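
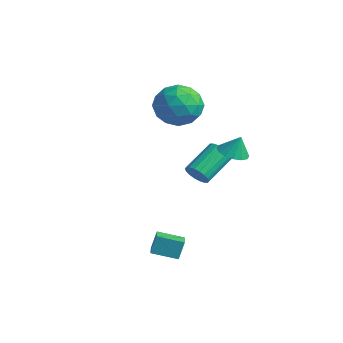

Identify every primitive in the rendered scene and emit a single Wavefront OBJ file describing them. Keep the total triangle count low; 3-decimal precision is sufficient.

v 2.736 -2.066 -3.174
v 2.695 -1.712 -2.293
v 2.026 -1.521 -3.426
v 1.985 -1.167 -2.545
v 3.535 -1.173 -3.495
v 3.494 -0.819 -2.614
v 2.825 -0.628 -3.747
v 2.784 -0.274 -2.866
v 2.249 2.761 1.189
v 2.977 2.644 1.052
v 2.471 3.019 2.151
v 2.917 3.018 0.966
v 2.678 3.323 0.939
v 2.324 3.477 0.98
v 1.95 3.44 1.076
v 1.656 3.22 1.203
v 1.521 2.878 1.326
v 1.581 2.504 1.413
v 1.819 2.199 1.439
v 2.173 2.045 1.399
v 2.547 2.083 1.302
v 2.842 2.302 1.175
v 0.152 2.405 -1.088
v 0.582 2.223 -0.622
v 0.298 3.792 0.255
v -0.132 3.975 -0.212
v 0.752 2.362 -0.816
v 0.468 3.932 0.06
v 0.803 2.51 -1.065
v 0.519 4.08 -0.188
v 0.726 2.637 -1.318
v 0.441 4.207 -0.441
v 0.535 2.719 -1.525
v 0.25 4.288 -0.649
v 0.268 2.738 -1.646
v -0.017 4.307 -0.77
v -0.022 2.691 -1.657
v -0.307 4.261 -0.78
v -0.278 2.588 -1.555
v -0.562 4.157 -0.678
v -0.448 2.448 -1.36
v -0.732 4.018 -0.484
v -0.499 2.3 -1.112
v -0.783 3.87 -0.235
v -0.421 2.173 -0.859
v -0.706 3.743 0.018
v -0.23 2.092 -0.651
v -0.515 3.661 0.225
v 0.037 2.073 -0.53
v -0.248 3.642 0.346
v 0.327 2.119 -0.52
v 0.042 3.689 0.357
v -2.907 2.955 2.526
v -2.11 3.905 2.57
v -1.37 1.675 2.35
v -0.573 2.625 2.394
v -1.221 2.31 3.405
v -2.17 3.101 3.514
v -1.31 2.479 1.406
v -2.259 3.27 1.515
v -1.123 3.611 1.879
v -1.068 3.507 3.114
v -2.412 2.073 1.806
v -2.357 1.969 3.041
v -2.643 3.542 2.564
v -0.837 2.038 2.356
v -1.217 1.853 2.95
v -0.749 2.411 2.977
v -2.679 3.07 3.118
v -2.21 3.628 3.144
v -1.688 2.691 3.635
v -1.27 1.952 1.776
v -0.801 2.51 1.802
v -2.731 3.169 1.943
v -2.263 3.727 1.97
v -1.792 2.889 1.285
v -1.595 3.928 2.183
v -0.692 3.175 2.08
v -1.124 3.089 1.499
v -1.683 3.554 1.563
v -1.562 3.867 2.909
v -0.659 3.114 2.806
v -1.04 2.929 3.4
v -1.598 3.394 3.464
v -0.982 3.694 2.502
v -2.821 2.466 2.114
v -1.918 1.713 2.011
v -1.882 2.186 1.456
v -2.44 2.651 1.52
v -2.788 2.405 2.84
v -1.885 1.652 2.737
v -1.797 2.026 3.357
v -2.356 2.491 3.421
v -2.498 1.886 2.418
f 2 4 1
f 5 2 1
f 1 4 3
f 3 5 1
f 2 8 4
f 6 2 5
f 6 8 2
f 4 8 3
f 7 5 3
f 3 8 7
f 7 6 5
f 8 6 7
f 10 9 12
f 10 12 11
f 12 9 13
f 12 13 11
f 13 9 14
f 13 14 11
f 14 9 15
f 14 15 11
f 15 9 16
f 15 16 11
f 16 9 17
f 16 17 11
f 17 9 18
f 17 18 11
f 18 9 19
f 18 19 11
f 19 9 20
f 19 20 11
f 20 9 21
f 20 21 11
f 21 9 22
f 21 22 11
f 22 9 10
f 22 10 11
f 24 23 27
f 24 27 25
f 25 27 28
f 25 28 26
f 27 23 29
f 27 29 28
f 28 29 30
f 28 30 26
f 29 23 31
f 29 31 30
f 30 31 32
f 30 32 26
f 31 23 33
f 31 33 32
f 32 33 34
f 32 34 26
f 33 23 35
f 33 35 34
f 34 35 36
f 34 36 26
f 35 23 37
f 35 37 36
f 36 37 38
f 36 38 26
f 37 23 39
f 37 39 38
f 38 39 40
f 38 40 26
f 39 23 41
f 39 41 40
f 40 41 42
f 40 42 26
f 41 23 43
f 41 43 42
f 42 43 44
f 42 44 26
f 43 23 45
f 43 45 44
f 44 45 46
f 44 46 26
f 45 23 47
f 45 47 46
f 46 47 48
f 46 48 26
f 47 23 49
f 47 49 48
f 48 49 50
f 48 50 26
f 49 23 51
f 49 51 50
f 50 51 52
f 50 52 26
f 51 23 24
f 51 24 52
f 52 24 25
f 52 25 26
f 53 90 69
f 90 64 93
f 69 93 58
f 90 93 69
f 53 69 65
f 69 58 70
f 65 70 54
f 69 70 65
f 53 65 74
f 65 54 75
f 74 75 60
f 65 75 74
f 53 74 86
f 74 60 89
f 86 89 63
f 74 89 86
f 53 86 90
f 86 63 94
f 90 94 64
f 86 94 90
f 54 70 81
f 70 58 84
f 81 84 62
f 70 84 81
f 58 93 71
f 93 64 92
f 71 92 57
f 93 92 71
f 64 94 91
f 94 63 87
f 91 87 55
f 94 87 91
f 63 89 88
f 89 60 76
f 88 76 59
f 89 76 88
f 60 75 80
f 75 54 77
f 80 77 61
f 75 77 80
f 56 82 68
f 82 62 83
f 68 83 57
f 82 83 68
f 56 68 66
f 68 57 67
f 66 67 55
f 68 67 66
f 56 66 73
f 66 55 72
f 73 72 59
f 66 72 73
f 56 73 78
f 73 59 79
f 78 79 61
f 73 79 78
f 56 78 82
f 78 61 85
f 82 85 62
f 78 85 82
f 57 83 71
f 83 62 84
f 71 84 58
f 83 84 71
f 55 67 91
f 67 57 92
f 91 92 64
f 67 92 91
f 59 72 88
f 72 55 87
f 88 87 63
f 72 87 88
f 61 79 80
f 79 59 76
f 80 76 60
f 79 76 80
f 62 85 81
f 85 61 77
f 81 77 54
f 85 77 81



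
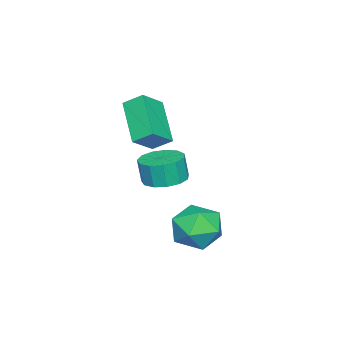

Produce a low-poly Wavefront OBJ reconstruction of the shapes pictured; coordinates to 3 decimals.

v 0.922 1.44 0.391
v -0.363 0.419 1.584
v 0.798 2.202 0.909
v -0.487 1.181 2.103
v 1.867 1.099 1.117
v 0.582 0.078 2.311
v 1.743 1.861 1.636
v 0.458 0.84 2.829
v 3.054 4.415 -3.002
v 3.548 4.102 -2.09
v 1.532 3.798 -2.39
v 2.026 3.485 -1.478
v 1.899 4.539 -1.69
v 2.839 4.92 -2.068
v 2.241 2.98 -2.412
v 3.181 3.361 -2.79
v 3.045 3.214 -1.726
v 2.834 4.178 -1.28
v 2.246 3.722 -3.2
v 2.035 4.686 -2.754
v -0.328 1.358 -1.818
v 0.571 1.319 -1.821
v 0.568 1.143 -0.746
v -0.332 1.182 -0.742
v 0.449 1.805 -1.742
v 0.446 1.629 -0.667
v 0.08 2.149 -1.687
v 0.077 1.973 -0.612
v -0.418 2.242 -1.674
v -0.421 2.066 -0.598
v -0.888 2.054 -1.706
v -0.891 1.878 -0.63
v -1.18 1.645 -1.774
v -1.183 1.469 -0.698
v -1.202 1.145 -1.855
v -1.205 0.969 -0.78
v -0.946 0.713 -1.925
v -0.95 0.537 -0.849
v -0.495 0.485 -1.961
v -0.498 0.309 -0.885
v 0.01 0.535 -1.951
v 0.007 0.359 -0.876
v 0.407 0.846 -1.899
v 0.404 0.67 -0.824
f 2 4 1
f 5 2 1
f 1 4 3
f 3 5 1
f 2 8 4
f 6 2 5
f 6 8 2
f 4 8 3
f 7 5 3
f 3 8 7
f 7 6 5
f 8 6 7
f 9 20 14
f 9 14 10
f 9 10 16
f 9 16 19
f 9 19 20
f 10 14 18
f 14 20 13
f 20 19 11
f 19 16 15
f 16 10 17
f 12 18 13
f 12 13 11
f 12 11 15
f 12 15 17
f 12 17 18
f 13 18 14
f 11 13 20
f 15 11 19
f 17 15 16
f 18 17 10
f 22 21 25
f 22 25 23
f 23 25 26
f 23 26 24
f 25 21 27
f 25 27 26
f 26 27 28
f 26 28 24
f 27 21 29
f 27 29 28
f 28 29 30
f 28 30 24
f 29 21 31
f 29 31 30
f 30 31 32
f 30 32 24
f 31 21 33
f 31 33 32
f 32 33 34
f 32 34 24
f 33 21 35
f 33 35 34
f 34 35 36
f 34 36 24
f 35 21 37
f 35 37 36
f 36 37 38
f 36 38 24
f 37 21 39
f 37 39 38
f 38 39 40
f 38 40 24
f 39 21 41
f 39 41 40
f 40 41 42
f 40 42 24
f 41 21 43
f 41 43 42
f 42 43 44
f 42 44 24
f 43 21 22
f 43 22 44
f 44 22 23
f 44 23 24



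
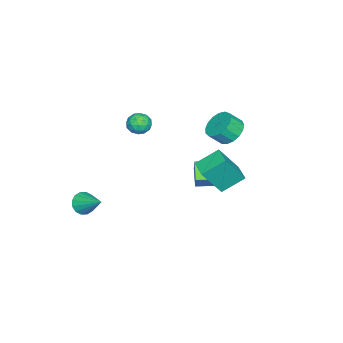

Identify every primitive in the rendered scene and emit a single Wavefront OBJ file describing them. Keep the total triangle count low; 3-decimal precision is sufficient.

v -4.142 1.94 2.6
v -3.409 1.679 1.956
v -2.944 1.059 2.737
v -3.678 1.32 3.38
v -3.238 2.077 2.171
v -2.774 1.457 2.951
v -3.275 2.444 2.483
v -2.81 1.824 3.264
v -3.51 2.695 2.823
v -3.045 2.075 3.604
v -3.89 2.773 3.111
v -3.425 2.153 3.892
v -4.328 2.661 3.282
v -3.863 2.041 4.063
v -4.723 2.383 3.297
v -4.258 1.763 4.078
v -4.985 2.004 3.152
v -4.521 1.384 3.933
v -5.055 1.61 2.88
v -4.59 0.99 3.661
v -4.915 1.292 2.544
v -4.45 0.672 3.325
v -4.598 1.122 2.221
v -4.133 0.502 3.002
v -4.177 1.14 1.985
v -3.712 0.52 2.765
v -3.748 1.341 1.889
v -3.283 0.721 2.67
v 3.624 -3.688 -0.012
v 3.885 -3.348 -0.664
v 4.236 -2.272 0.972
v 3.506 -3.214 -0.62
v 3.159 -3.207 -0.414
v 2.937 -3.329 -0.1
v 2.898 -3.547 0.237
v 3.054 -3.803 0.508
v 3.363 -4.028 0.64
v 3.741 -4.162 0.596
v 4.088 -4.169 0.39
v 4.311 -4.047 0.076
v 4.349 -3.829 -0.262
v 4.193 -3.573 -0.532
v -3.581 -3.361 2.414
v -3.12 -3.672 1.811
v -4.66 -3.908 1.869
v -4.199 -4.219 1.266
v -4.125 -4.509 2.03
v -3.458 -4.171 2.366
v -4.322 -3.409 1.314
v -3.655 -3.071 1.65
v -3.577 -3.701 1.131
v -3.456 -4.381 1.573
v -4.324 -3.199 2.107
v -4.203 -3.879 2.549
v -3.255 -3.468 2.16
v -4.525 -4.112 1.52
v -4.481 -4.282 1.969
v -4.21 -4.465 1.614
v -3.455 -3.762 2.487
v -3.183 -3.944 2.132
v -3.775 -4.436 2.261
v -4.597 -3.636 1.548
v -4.325 -3.818 1.193
v -3.57 -3.115 2.066
v -3.299 -3.298 1.711
v -4.005 -3.144 1.419
v -3.253 -3.668 1.406
v -3.888 -3.99 1.086
v -3.96 -3.514 1.114
v -3.568 -3.315 1.312
v -3.182 -4.068 1.666
v -3.817 -4.389 1.346
v -3.773 -4.56 1.795
v -3.381 -4.361 1.993
v -3.451 -4.085 1.267
v -3.963 -3.191 2.334
v -4.598 -3.512 2.014
v -4.399 -3.219 1.687
v -4.007 -3.02 1.885
v -3.892 -3.59 2.594
v -4.527 -3.912 2.274
v -4.212 -4.265 2.368
v -3.82 -4.066 2.566
v -4.329 -3.495 2.413
v 0.901 3.059 2.101
v 0.062 4.105 2.993
v 1.816 3.849 2.037
v 0.977 4.894 2.929
v 1.743 2.226 3.871
v 0.904 3.271 4.763
v 2.658 3.015 3.807
v 1.819 4.061 4.699
v -2.656 0.355 -1.677
v -3.708 -0.188 -0.929
v -3.222 1.469 -1.665
v -4.274 0.927 -0.917
v -2.046 0.653 -0.603
v -3.098 0.111 0.145
v -2.612 1.768 -0.591
v -3.664 1.225 0.157
f 2 1 5
f 2 5 3
f 3 5 6
f 3 6 4
f 5 1 7
f 5 7 6
f 6 7 8
f 6 8 4
f 7 1 9
f 7 9 8
f 8 9 10
f 8 10 4
f 9 1 11
f 9 11 10
f 10 11 12
f 10 12 4
f 11 1 13
f 11 13 12
f 12 13 14
f 12 14 4
f 13 1 15
f 13 15 14
f 14 15 16
f 14 16 4
f 15 1 17
f 15 17 16
f 16 17 18
f 16 18 4
f 17 1 19
f 17 19 18
f 18 19 20
f 18 20 4
f 19 1 21
f 19 21 20
f 20 21 22
f 20 22 4
f 21 1 23
f 21 23 22
f 22 23 24
f 22 24 4
f 23 1 25
f 23 25 24
f 24 25 26
f 24 26 4
f 25 1 27
f 25 27 26
f 26 27 28
f 26 28 4
f 27 1 2
f 27 2 28
f 28 2 3
f 28 3 4
f 30 29 32
f 30 32 31
f 32 29 33
f 32 33 31
f 33 29 34
f 33 34 31
f 34 29 35
f 34 35 31
f 35 29 36
f 35 36 31
f 36 29 37
f 36 37 31
f 37 29 38
f 37 38 31
f 38 29 39
f 38 39 31
f 39 29 40
f 39 40 31
f 40 29 41
f 40 41 31
f 41 29 42
f 41 42 31
f 42 29 30
f 42 30 31
f 43 80 59
f 80 54 83
f 59 83 48
f 80 83 59
f 43 59 55
f 59 48 60
f 55 60 44
f 59 60 55
f 43 55 64
f 55 44 65
f 64 65 50
f 55 65 64
f 43 64 76
f 64 50 79
f 76 79 53
f 64 79 76
f 43 76 80
f 76 53 84
f 80 84 54
f 76 84 80
f 44 60 71
f 60 48 74
f 71 74 52
f 60 74 71
f 48 83 61
f 83 54 82
f 61 82 47
f 83 82 61
f 54 84 81
f 84 53 77
f 81 77 45
f 84 77 81
f 53 79 78
f 79 50 66
f 78 66 49
f 79 66 78
f 50 65 70
f 65 44 67
f 70 67 51
f 65 67 70
f 46 72 58
f 72 52 73
f 58 73 47
f 72 73 58
f 46 58 56
f 58 47 57
f 56 57 45
f 58 57 56
f 46 56 63
f 56 45 62
f 63 62 49
f 56 62 63
f 46 63 68
f 63 49 69
f 68 69 51
f 63 69 68
f 46 68 72
f 68 51 75
f 72 75 52
f 68 75 72
f 47 73 61
f 73 52 74
f 61 74 48
f 73 74 61
f 45 57 81
f 57 47 82
f 81 82 54
f 57 82 81
f 49 62 78
f 62 45 77
f 78 77 53
f 62 77 78
f 51 69 70
f 69 49 66
f 70 66 50
f 69 66 70
f 52 75 71
f 75 51 67
f 71 67 44
f 75 67 71
f 86 88 85
f 89 86 85
f 85 88 87
f 87 89 85
f 86 92 88
f 90 86 89
f 90 92 86
f 88 92 87
f 91 89 87
f 87 92 91
f 91 90 89
f 92 90 91
f 94 96 93
f 97 94 93
f 93 96 95
f 95 97 93
f 94 100 96
f 98 94 97
f 98 100 94
f 96 100 95
f 99 97 95
f 95 100 99
f 99 98 97
f 100 98 99



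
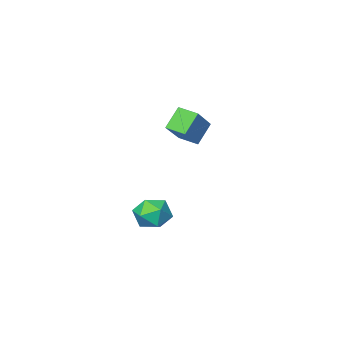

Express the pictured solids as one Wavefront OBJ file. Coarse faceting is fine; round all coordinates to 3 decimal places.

v -0.146 1.636 -2.357
v 0.434 1.196 -1.786
v -1.154 0.544 -2.174
v -0.574 0.104 -1.603
v -0.965 0.901 -1.342
v -0.342 1.576 -1.455
v -0.378 0.164 -2.505
v 0.245 0.839 -2.618
v 0.291 0.286 -1.878
v -0.072 0.742 -1.158
v -0.648 0.998 -2.802
v -1.011 1.454 -2.082
v -2.562 0.375 2.978
v -1.337 1.343 4.195
v -3.017 1.178 2.798
v -1.792 2.146 4.015
v -1.808 0.594 2.045
v -0.583 1.562 3.262
v -2.263 1.397 1.865
v -1.038 2.365 3.082
f 1 12 6
f 1 6 2
f 1 2 8
f 1 8 11
f 1 11 12
f 2 6 10
f 6 12 5
f 12 11 3
f 11 8 7
f 8 2 9
f 4 10 5
f 4 5 3
f 4 3 7
f 4 7 9
f 4 9 10
f 5 10 6
f 3 5 12
f 7 3 11
f 9 7 8
f 10 9 2
f 14 16 13
f 17 14 13
f 13 16 15
f 15 17 13
f 14 20 16
f 18 14 17
f 18 20 14
f 16 20 15
f 19 17 15
f 15 20 19
f 19 18 17
f 20 18 19



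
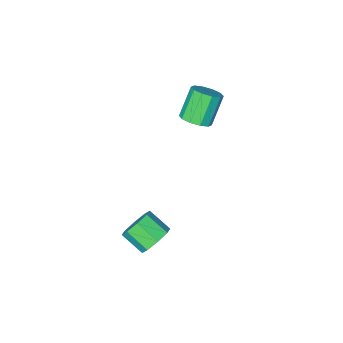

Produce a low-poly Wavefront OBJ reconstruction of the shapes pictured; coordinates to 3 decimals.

v -1.303 -3.782 -1.23
v -0.786 -4.303 -1.032
v -1.661 -4.66 0.309
v -2.177 -4.138 0.11
v -0.66 -3.893 -0.84
v -1.535 -4.25 0.5
v -0.779 -3.441 -0.798
v -1.654 -3.797 0.543
v -1.098 -3.119 -0.92
v -1.973 -3.475 0.42
v -1.495 -3.05 -1.161
v -2.37 -3.406 0.179
v -1.819 -3.26 -1.429
v -2.694 -3.617 -0.088
v -1.945 -3.67 -1.62
v -2.82 -4.027 -0.28
v -1.826 -4.123 -1.663
v -2.701 -4.479 -0.322
v -1.507 -4.445 -1.54
v -2.382 -4.801 -0.2
v -1.11 -4.514 -1.299
v -1.985 -4.87 0.041
v 3.308 0.02 -3.847
v 4.01 0.421 -3.659
v 4.394 -0.559 -3.004
v 3.692 -0.96 -3.193
v 3.549 0.524 -3.234
v 3.934 -0.456 -2.579
v 2.947 0.332 -3.168
v 3.332 -0.648 -2.513
v 2.556 -0.043 -3.5
v 2.941 -1.023 -2.846
v 2.606 -0.381 -4.036
v 2.99 -1.361 -3.381
v 3.066 -0.484 -4.461
v 3.451 -1.464 -3.806
v 3.668 -0.292 -4.527
v 4.053 -1.272 -3.872
v 4.059 0.083 -4.194
v 4.444 -0.897 -3.54
f 2 1 5
f 2 5 3
f 3 5 6
f 3 6 4
f 5 1 7
f 5 7 6
f 6 7 8
f 6 8 4
f 7 1 9
f 7 9 8
f 8 9 10
f 8 10 4
f 9 1 11
f 9 11 10
f 10 11 12
f 10 12 4
f 11 1 13
f 11 13 12
f 12 13 14
f 12 14 4
f 13 1 15
f 13 15 14
f 14 15 16
f 14 16 4
f 15 1 17
f 15 17 16
f 16 17 18
f 16 18 4
f 17 1 19
f 17 19 18
f 18 19 20
f 18 20 4
f 19 1 21
f 19 21 20
f 20 21 22
f 20 22 4
f 21 1 2
f 21 2 22
f 22 2 3
f 22 3 4
f 24 23 27
f 24 27 25
f 25 27 28
f 25 28 26
f 27 23 29
f 27 29 28
f 28 29 30
f 28 30 26
f 29 23 31
f 29 31 30
f 30 31 32
f 30 32 26
f 31 23 33
f 31 33 32
f 32 33 34
f 32 34 26
f 33 23 35
f 33 35 34
f 34 35 36
f 34 36 26
f 35 23 37
f 35 37 36
f 36 37 38
f 36 38 26
f 37 23 39
f 37 39 38
f 38 39 40
f 38 40 26
f 39 23 24
f 39 24 40
f 40 24 25
f 40 25 26



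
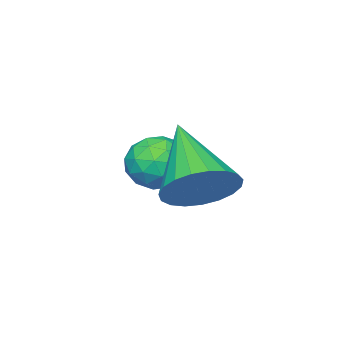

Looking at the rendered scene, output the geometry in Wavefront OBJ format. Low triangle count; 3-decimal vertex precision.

v -1.054 -0.871 -0.965
v -0.303 -0.91 -0.637
v -0.737 -1.85 -1.803
v 0.014 -1.889 -1.475
v -0.638 -2.129 -1.038
v -0.833 -1.524 -0.52
v -0.207 -1.236 -1.92
v -0.402 -0.631 -1.402
v 0.22 -1.135 -1.227
v -0.046 -1.687 -0.682
v -0.994 -1.073 -1.758
v -1.26 -1.625 -1.213
v -0.706 -0.804 -0.728
v -0.334 -1.956 -1.712
v -0.717 -2.097 -1.456
v -0.276 -2.119 -1.263
v -1.018 -1.166 -0.659
v -0.577 -1.188 -0.466
v -0.773 -1.905 -0.702
v -0.463 -1.572 -1.974
v -0.022 -1.594 -1.781
v -0.764 -0.641 -1.177
v -0.323 -0.663 -0.984
v -0.267 -0.855 -1.738
v 0.043 -0.959 -0.881
v 0.229 -1.535 -1.374
v 0.099 -1.151 -1.635
v -0.016 -0.796 -1.331
v -0.114 -1.284 -0.561
v 0.072 -1.86 -1.053
v -0.311 -2.001 -0.797
v -0.426 -1.645 -0.493
v 0.194 -1.416 -0.908
v -1.112 -0.9 -1.387
v -0.926 -1.476 -1.879
v -0.614 -1.115 -1.947
v -0.729 -0.759 -1.643
v -1.269 -1.225 -1.066
v -1.083 -1.801 -1.559
v -1.024 -1.964 -1.109
v -1.139 -1.609 -0.805
v -1.234 -1.344 -1.532
v 0.507 0.858 -1.069
v 1.358 0.561 -0.842
v -0.347 -0.618 0.209
v 1.293 0.831 -0.574
v 1.092 1.106 -0.391
v 0.79 1.338 -0.325
v 0.438 1.487 -0.388
v 0.099 1.527 -0.568
v -0.17 1.451 -0.835
v -0.322 1.273 -1.143
v -0.331 1.023 -1.438
v -0.195 0.744 -1.669
v 0.062 0.485 -1.796
v 0.397 0.29 -1.797
v 0.75 0.194 -1.673
v 1.061 0.212 -1.444
v 1.276 0.342 -1.15
f 1 38 17
f 38 12 41
f 17 41 6
f 38 41 17
f 1 17 13
f 17 6 18
f 13 18 2
f 17 18 13
f 1 13 22
f 13 2 23
f 22 23 8
f 13 23 22
f 1 22 34
f 22 8 37
f 34 37 11
f 22 37 34
f 1 34 38
f 34 11 42
f 38 42 12
f 34 42 38
f 2 18 29
f 18 6 32
f 29 32 10
f 18 32 29
f 6 41 19
f 41 12 40
f 19 40 5
f 41 40 19
f 12 42 39
f 42 11 35
f 39 35 3
f 42 35 39
f 11 37 36
f 37 8 24
f 36 24 7
f 37 24 36
f 8 23 28
f 23 2 25
f 28 25 9
f 23 25 28
f 4 30 16
f 30 10 31
f 16 31 5
f 30 31 16
f 4 16 14
f 16 5 15
f 14 15 3
f 16 15 14
f 4 14 21
f 14 3 20
f 21 20 7
f 14 20 21
f 4 21 26
f 21 7 27
f 26 27 9
f 21 27 26
f 4 26 30
f 26 9 33
f 30 33 10
f 26 33 30
f 5 31 19
f 31 10 32
f 19 32 6
f 31 32 19
f 3 15 39
f 15 5 40
f 39 40 12
f 15 40 39
f 7 20 36
f 20 3 35
f 36 35 11
f 20 35 36
f 9 27 28
f 27 7 24
f 28 24 8
f 27 24 28
f 10 33 29
f 33 9 25
f 29 25 2
f 33 25 29
f 44 43 46
f 44 46 45
f 46 43 47
f 46 47 45
f 47 43 48
f 47 48 45
f 48 43 49
f 48 49 45
f 49 43 50
f 49 50 45
f 50 43 51
f 50 51 45
f 51 43 52
f 51 52 45
f 52 43 53
f 52 53 45
f 53 43 54
f 53 54 45
f 54 43 55
f 54 55 45
f 55 43 56
f 55 56 45
f 56 43 57
f 56 57 45
f 57 43 58
f 57 58 45
f 58 43 59
f 58 59 45
f 59 43 44
f 59 44 45



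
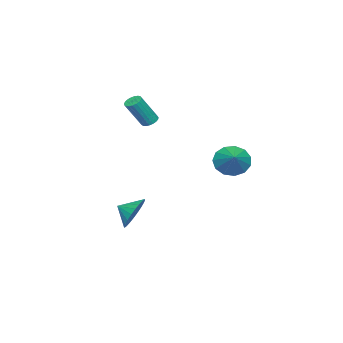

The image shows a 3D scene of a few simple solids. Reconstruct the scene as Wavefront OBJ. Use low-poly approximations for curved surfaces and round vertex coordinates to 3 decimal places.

v -3.981 -2.77 2.753
v -3.707 -3.11 2.489
v -2.885 -3.65 4.044
v -3.159 -3.31 4.307
v -3.583 -2.939 2.483
v -2.76 -3.479 4.038
v -3.527 -2.738 2.523
v -2.704 -3.278 4.078
v -3.55 -2.543 2.603
v -2.727 -3.083 4.158
v -3.647 -2.387 2.709
v -2.825 -2.927 4.264
v -3.802 -2.298 2.822
v -2.98 -2.837 4.377
v -3.989 -2.29 2.923
v -3.166 -2.829 4.478
v -4.173 -2.365 2.995
v -3.351 -2.904 4.55
v -4.325 -2.51 3.025
v -3.503 -3.05 4.58
v -4.417 -2.7 3.008
v -3.595 -3.24 4.562
v -4.434 -2.902 2.946
v -3.612 -3.442 4.501
v -4.373 -3.082 2.851
v -3.55 -3.622 4.406
v -4.244 -3.207 2.74
v -3.421 -3.747 4.294
v -4.069 -3.257 2.63
v -3.246 -3.797 4.185
v -3.879 -3.223 2.541
v -3.057 -3.763 4.096
v -4.096 1.972 0.702
v -3.429 1.368 0.266
v -2.904 2.728 1.478
v -3.488 1.812 -0.075
v -3.74 2.307 -0.17
v -4.105 2.695 0.012
v -4.467 2.854 0.413
v -4.711 2.733 0.906
v -4.76 2.37 1.335
v -4.598 1.881 1.562
v -4.276 1.421 1.517
v -3.897 1.135 1.213
v -3.581 1.116 0.747
v -1.559 -2.307 -2.973
v -1.215 -1.811 -2.078
v -1.361 -3.213 -2.547
v -1.625 -1.86 -1.992
v -2.024 -1.978 -2.056
v -2.353 -2.145 -2.259
v -2.561 -2.338 -2.571
v -2.617 -2.526 -2.944
v -2.511 -2.68 -3.322
v -2.261 -2.778 -3.646
v -1.903 -2.804 -3.868
v -1.494 -2.755 -3.954
v -1.094 -2.637 -3.89
v -0.765 -2.469 -3.687
v -0.557 -2.277 -3.375
v -0.502 -2.089 -3.002
v -0.608 -1.935 -2.624
v -0.858 -1.837 -2.3
f 2 1 5
f 2 5 3
f 3 5 6
f 3 6 4
f 5 1 7
f 5 7 6
f 6 7 8
f 6 8 4
f 7 1 9
f 7 9 8
f 8 9 10
f 8 10 4
f 9 1 11
f 9 11 10
f 10 11 12
f 10 12 4
f 11 1 13
f 11 13 12
f 12 13 14
f 12 14 4
f 13 1 15
f 13 15 14
f 14 15 16
f 14 16 4
f 15 1 17
f 15 17 16
f 16 17 18
f 16 18 4
f 17 1 19
f 17 19 18
f 18 19 20
f 18 20 4
f 19 1 21
f 19 21 20
f 20 21 22
f 20 22 4
f 21 1 23
f 21 23 22
f 22 23 24
f 22 24 4
f 23 1 25
f 23 25 24
f 24 25 26
f 24 26 4
f 25 1 27
f 25 27 26
f 26 27 28
f 26 28 4
f 27 1 29
f 27 29 28
f 28 29 30
f 28 30 4
f 29 1 31
f 29 31 30
f 30 31 32
f 30 32 4
f 31 1 2
f 31 2 32
f 32 2 3
f 32 3 4
f 34 33 36
f 34 36 35
f 36 33 37
f 36 37 35
f 37 33 38
f 37 38 35
f 38 33 39
f 38 39 35
f 39 33 40
f 39 40 35
f 40 33 41
f 40 41 35
f 41 33 42
f 41 42 35
f 42 33 43
f 42 43 35
f 43 33 44
f 43 44 35
f 44 33 45
f 44 45 35
f 45 33 34
f 45 34 35
f 47 46 49
f 47 49 48
f 49 46 50
f 49 50 48
f 50 46 51
f 50 51 48
f 51 46 52
f 51 52 48
f 52 46 53
f 52 53 48
f 53 46 54
f 53 54 48
f 54 46 55
f 54 55 48
f 55 46 56
f 55 56 48
f 56 46 57
f 56 57 48
f 57 46 58
f 57 58 48
f 58 46 59
f 58 59 48
f 59 46 60
f 59 60 48
f 60 46 61
f 60 61 48
f 61 46 62
f 61 62 48
f 62 46 63
f 62 63 48
f 63 46 47
f 63 47 48



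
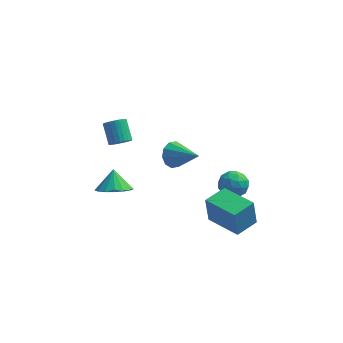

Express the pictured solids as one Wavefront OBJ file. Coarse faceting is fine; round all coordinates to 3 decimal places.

v -3.913 1.784 -3.082
v -2.952 1.465 -2.735
v -4.047 2.536 -2.018
v -2.849 1.881 -3.016
v -2.99 2.274 -3.312
v -3.343 2.555 -3.556
v -3.826 2.659 -3.691
v -4.328 2.563 -3.686
v -4.736 2.288 -3.543
v -4.955 1.898 -3.294
v -4.936 1.481 -2.997
v -4.682 1.134 -2.719
v -4.251 0.935 -2.524
v -3.744 0.931 -2.457
v -3.275 1.123 -2.533
v 1.409 0.519 -3.876
v 1.209 0.577 -2.229
v 2.323 1.656 -3.805
v 2.123 1.714 -2.158
v 3.097 -0.854 -3.622
v 2.897 -0.796 -1.975
v 4.011 0.283 -3.551
v 3.811 0.341 -1.904
v -0.288 -0.976 3.053
v 0.22 -0.801 2.434
v 1.108 -1.864 3.947
v 0.246 -0.422 2.769
v 0.069 -0.255 3.213
v -0.245 -0.363 3.596
v -0.575 -0.705 3.772
v -0.795 -1.15 3.673
v -0.822 -1.529 3.338
v -0.644 -1.697 2.894
v -0.331 -1.589 2.511
v -0 -1.247 2.335
v -3.221 0.082 2.755
v -2.648 0.103 3.014
v -3.085 1.019 3.905
v -3.659 0.998 3.645
v -2.629 0.279 2.843
v -3.067 1.194 3.734
v -2.701 0.424 2.658
v -3.138 1.34 3.549
v -2.852 0.518 2.488
v -3.289 1.433 3.379
v -3.059 0.545 2.359
v -3.496 1.46 3.249
v -3.291 0.501 2.29
v -3.728 1.417 3.18
v -3.512 0.394 2.291
v -3.95 1.31 3.182
v -3.689 0.24 2.363
v -4.126 1.155 3.254
v -3.795 0.061 2.495
v -4.232 0.977 3.386
v -3.813 -0.114 2.666
v -4.251 0.801 3.557
v -3.742 -0.26 2.851
v -4.179 0.656 3.742
v -3.591 -0.353 3.021
v -4.028 0.562 3.912
v -3.384 -0.38 3.151
v -3.821 0.535 4.041
v -3.152 -0.337 3.22
v -3.589 0.579 4.11
v -2.93 -0.23 3.218
v -3.368 0.686 4.109
v -2.754 -0.075 3.146
v -3.191 0.84 4.037
v 2.702 4.77 -4.045
v 3.253 4.099 -3.696
v 1.587 3.761 -4.224
v 2.138 3.09 -3.875
v 1.823 3.773 -3.319
v 2.512 4.397 -3.208
v 2.328 3.463 -4.712
v 3.017 4.087 -4.601
v 3.022 3.291 -4.108
v 2.71 3.483 -3.247
v 2.13 4.377 -4.673
v 1.818 4.569 -3.812
v 3.075 4.523 -3.855
v 1.765 3.337 -4.065
v 1.58 3.738 -3.738
v 1.904 3.344 -3.533
v 2.64 4.698 -3.568
v 2.964 4.304 -3.363
v 2.123 4.112 -3.141
v 1.876 3.556 -4.557
v 2.2 3.162 -4.352
v 2.936 4.516 -4.387
v 3.26 4.122 -4.182
v 2.717 3.748 -4.779
v 3.263 3.654 -3.892
v 2.608 3.061 -3.997
v 2.72 3.28 -4.489
v 3.125 3.647 -4.424
v 3.08 3.767 -3.386
v 2.425 3.174 -3.491
v 2.24 3.575 -3.164
v 2.645 3.942 -3.099
v 2.944 3.292 -3.628
v 2.415 4.686 -4.429
v 1.76 4.093 -4.534
v 2.195 3.918 -4.821
v 2.6 4.285 -4.756
v 2.232 4.799 -3.923
v 1.577 4.206 -4.028
v 1.715 4.213 -3.496
v 2.12 4.58 -3.431
v 1.896 4.568 -4.292
f 2 1 4
f 2 4 3
f 4 1 5
f 4 5 3
f 5 1 6
f 5 6 3
f 6 1 7
f 6 7 3
f 7 1 8
f 7 8 3
f 8 1 9
f 8 9 3
f 9 1 10
f 9 10 3
f 10 1 11
f 10 11 3
f 11 1 12
f 11 12 3
f 12 1 13
f 12 13 3
f 13 1 14
f 13 14 3
f 14 1 15
f 14 15 3
f 15 1 2
f 15 2 3
f 17 19 16
f 20 17 16
f 16 19 18
f 18 20 16
f 17 23 19
f 21 17 20
f 21 23 17
f 19 23 18
f 22 20 18
f 18 23 22
f 22 21 20
f 23 21 22
f 25 24 27
f 25 27 26
f 27 24 28
f 27 28 26
f 28 24 29
f 28 29 26
f 29 24 30
f 29 30 26
f 30 24 31
f 30 31 26
f 31 24 32
f 31 32 26
f 32 24 33
f 32 33 26
f 33 24 34
f 33 34 26
f 34 24 35
f 34 35 26
f 35 24 25
f 35 25 26
f 37 36 40
f 37 40 38
f 38 40 41
f 38 41 39
f 40 36 42
f 40 42 41
f 41 42 43
f 41 43 39
f 42 36 44
f 42 44 43
f 43 44 45
f 43 45 39
f 44 36 46
f 44 46 45
f 45 46 47
f 45 47 39
f 46 36 48
f 46 48 47
f 47 48 49
f 47 49 39
f 48 36 50
f 48 50 49
f 49 50 51
f 49 51 39
f 50 36 52
f 50 52 51
f 51 52 53
f 51 53 39
f 52 36 54
f 52 54 53
f 53 54 55
f 53 55 39
f 54 36 56
f 54 56 55
f 55 56 57
f 55 57 39
f 56 36 58
f 56 58 57
f 57 58 59
f 57 59 39
f 58 36 60
f 58 60 59
f 59 60 61
f 59 61 39
f 60 36 62
f 60 62 61
f 61 62 63
f 61 63 39
f 62 36 64
f 62 64 63
f 63 64 65
f 63 65 39
f 64 36 66
f 64 66 65
f 65 66 67
f 65 67 39
f 66 36 68
f 66 68 67
f 67 68 69
f 67 69 39
f 68 36 37
f 68 37 69
f 69 37 38
f 69 38 39
f 70 107 86
f 107 81 110
f 86 110 75
f 107 110 86
f 70 86 82
f 86 75 87
f 82 87 71
f 86 87 82
f 70 82 91
f 82 71 92
f 91 92 77
f 82 92 91
f 70 91 103
f 91 77 106
f 103 106 80
f 91 106 103
f 70 103 107
f 103 80 111
f 107 111 81
f 103 111 107
f 71 87 98
f 87 75 101
f 98 101 79
f 87 101 98
f 75 110 88
f 110 81 109
f 88 109 74
f 110 109 88
f 81 111 108
f 111 80 104
f 108 104 72
f 111 104 108
f 80 106 105
f 106 77 93
f 105 93 76
f 106 93 105
f 77 92 97
f 92 71 94
f 97 94 78
f 92 94 97
f 73 99 85
f 99 79 100
f 85 100 74
f 99 100 85
f 73 85 83
f 85 74 84
f 83 84 72
f 85 84 83
f 73 83 90
f 83 72 89
f 90 89 76
f 83 89 90
f 73 90 95
f 90 76 96
f 95 96 78
f 90 96 95
f 73 95 99
f 95 78 102
f 99 102 79
f 95 102 99
f 74 100 88
f 100 79 101
f 88 101 75
f 100 101 88
f 72 84 108
f 84 74 109
f 108 109 81
f 84 109 108
f 76 89 105
f 89 72 104
f 105 104 80
f 89 104 105
f 78 96 97
f 96 76 93
f 97 93 77
f 96 93 97
f 79 102 98
f 102 78 94
f 98 94 71
f 102 94 98



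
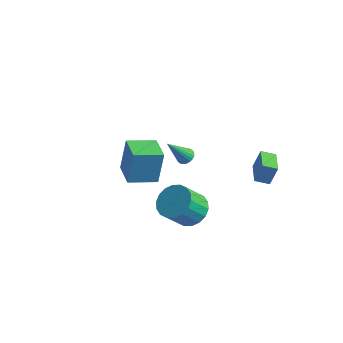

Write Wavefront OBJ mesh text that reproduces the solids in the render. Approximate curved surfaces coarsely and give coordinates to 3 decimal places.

v -3.248 0.057 -2.751
v -3.17 0.51 -0.661
v -4.6 1.121 -2.931
v -4.522 1.574 -0.84
v -2.158 1.386 -3.08
v -2.08 1.839 -0.989
v -3.51 2.45 -3.259
v -3.432 2.903 -1.169
v 0.905 -0.206 1.945
v 1.378 -0.097 2.159
v 0.455 -1.214 3.455
v 1.264 0.06 2.23
v 1.096 0.177 2.258
v 0.898 0.235 2.238
v 0.702 0.227 2.173
v 0.536 0.152 2.074
v 0.427 0.023 1.955
v 0.391 -0.142 1.835
v 0.432 -0.316 1.731
v 0.546 -0.473 1.66
v 0.715 -0.59 1.633
v 0.912 -0.648 1.652
v 1.108 -0.639 1.717
v 1.274 -0.565 1.816
v 1.383 -0.435 1.935
v 1.419 -0.271 2.055
v 3.39 2.595 -0.807
v 3.667 2.905 0.415
v 2.466 3.773 -0.896
v 2.743 4.083 0.325
v 4.057 3.097 -1.085
v 4.334 3.407 0.136
v 3.133 4.275 -1.175
v 3.41 4.585 0.047
v 2.613 -2.023 -0.266
v 3.543 -2.53 -0.421
v 3.196 -3.563 0.87
v 2.267 -3.057 1.026
v 3.66 -2.185 -0.114
v 3.313 -3.219 1.177
v 3.57 -1.809 0.163
v 3.223 -2.842 1.454
v 3.29 -1.475 0.355
v 2.944 -2.508 1.647
v 2.877 -1.249 0.424
v 2.53 -2.282 1.716
v 2.411 -1.177 0.357
v 2.064 -2.21 1.648
v 1.985 -1.273 0.166
v 1.638 -2.306 1.458
v 1.684 -1.517 -0.11
v 1.337 -2.55 1.181
v 1.567 -1.861 -0.417
v 1.22 -2.895 0.874
v 1.657 -2.238 -0.694
v 1.31 -3.271 0.597
v 1.936 -2.572 -0.887
v 1.59 -3.605 0.405
v 2.35 -2.798 -0.956
v 2.003 -3.831 0.336
v 2.816 -2.87 -0.888
v 2.469 -3.903 0.403
v 3.242 -2.774 -0.698
v 2.895 -3.807 0.594
f 2 4 1
f 5 2 1
f 1 4 3
f 3 5 1
f 2 8 4
f 6 2 5
f 6 8 2
f 4 8 3
f 7 5 3
f 3 8 7
f 7 6 5
f 8 6 7
f 10 9 12
f 10 12 11
f 12 9 13
f 12 13 11
f 13 9 14
f 13 14 11
f 14 9 15
f 14 15 11
f 15 9 16
f 15 16 11
f 16 9 17
f 16 17 11
f 17 9 18
f 17 18 11
f 18 9 19
f 18 19 11
f 19 9 20
f 19 20 11
f 20 9 21
f 20 21 11
f 21 9 22
f 21 22 11
f 22 9 23
f 22 23 11
f 23 9 24
f 23 24 11
f 24 9 25
f 24 25 11
f 25 9 26
f 25 26 11
f 26 9 10
f 26 10 11
f 28 30 27
f 31 28 27
f 27 30 29
f 29 31 27
f 28 34 30
f 32 28 31
f 32 34 28
f 30 34 29
f 33 31 29
f 29 34 33
f 33 32 31
f 34 32 33
f 36 35 39
f 36 39 37
f 37 39 40
f 37 40 38
f 39 35 41
f 39 41 40
f 40 41 42
f 40 42 38
f 41 35 43
f 41 43 42
f 42 43 44
f 42 44 38
f 43 35 45
f 43 45 44
f 44 45 46
f 44 46 38
f 45 35 47
f 45 47 46
f 46 47 48
f 46 48 38
f 47 35 49
f 47 49 48
f 48 49 50
f 48 50 38
f 49 35 51
f 49 51 50
f 50 51 52
f 50 52 38
f 51 35 53
f 51 53 52
f 52 53 54
f 52 54 38
f 53 35 55
f 53 55 54
f 54 55 56
f 54 56 38
f 55 35 57
f 55 57 56
f 56 57 58
f 56 58 38
f 57 35 59
f 57 59 58
f 58 59 60
f 58 60 38
f 59 35 61
f 59 61 60
f 60 61 62
f 60 62 38
f 61 35 63
f 61 63 62
f 62 63 64
f 62 64 38
f 63 35 36
f 63 36 64
f 64 36 37
f 64 37 38



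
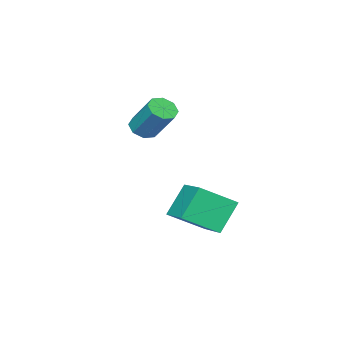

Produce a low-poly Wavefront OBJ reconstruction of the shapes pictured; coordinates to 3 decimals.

v -1.463 -1.731 2.244
v -1.082 -1.368 1.88
v -0.936 -0.226 3.172
v -1.317 -0.589 3.536
v -1.555 -1.251 1.831
v -1.409 -0.11 3.122
v -1.974 -1.415 2.023
v -1.828 -0.274 3.315
v -2.094 -1.765 2.345
v -1.948 -0.623 3.637
v -1.844 -2.094 2.608
v -1.698 -0.952 3.9
v -1.371 -2.21 2.658
v -1.225 -1.069 3.949
v -0.952 -2.046 2.465
v -0.806 -0.905 3.757
v -0.832 -1.697 2.143
v -0.686 -0.555 3.435
v -2.445 1.393 -1
v -1.327 0.467 -0.154
v -1.579 2.9 -0.494
v -0.461 1.974 0.352
v -1.539 1.306 -2.292
v -0.421 0.38 -1.446
v -0.673 2.813 -1.786
v 0.445 1.887 -0.94
f 2 1 5
f 2 5 3
f 3 5 6
f 3 6 4
f 5 1 7
f 5 7 6
f 6 7 8
f 6 8 4
f 7 1 9
f 7 9 8
f 8 9 10
f 8 10 4
f 9 1 11
f 9 11 10
f 10 11 12
f 10 12 4
f 11 1 13
f 11 13 12
f 12 13 14
f 12 14 4
f 13 1 15
f 13 15 14
f 14 15 16
f 14 16 4
f 15 1 17
f 15 17 16
f 16 17 18
f 16 18 4
f 17 1 2
f 17 2 18
f 18 2 3
f 18 3 4
f 20 22 19
f 23 20 19
f 19 22 21
f 21 23 19
f 20 26 22
f 24 20 23
f 24 26 20
f 22 26 21
f 25 23 21
f 21 26 25
f 25 24 23
f 26 24 25



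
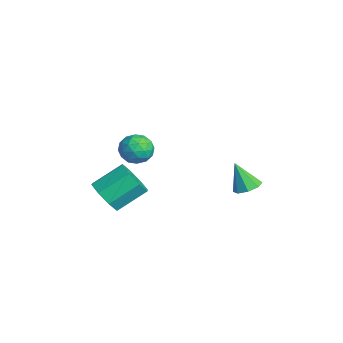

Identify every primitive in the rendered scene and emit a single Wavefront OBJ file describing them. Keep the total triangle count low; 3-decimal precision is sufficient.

v 0.267 -2.025 -0.468
v 0.726 -1.665 -1.104
v 1.434 -2.575 0.064
v 1.893 -2.215 -0.572
v 1.532 -1.719 0.034
v 0.811 -1.379 -0.295
v 1.349 -2.861 -0.745
v 0.628 -2.521 -1.074
v 1.395 -2.182 -1.275
v 1.508 -1.476 -0.793
v 0.652 -2.764 -0.247
v 0.765 -2.058 0.235
v 0.394 -1.797 -0.833
v 1.766 -2.443 -0.207
v 1.554 -2.152 0.149
v 1.824 -1.94 -0.225
v 0.444 -1.628 -0.357
v 0.714 -1.417 -0.731
v 1.188 -1.448 -0.062
v 1.446 -2.823 -0.309
v 1.716 -2.612 -0.683
v 0.336 -2.3 -0.815
v 0.606 -2.088 -1.189
v 0.972 -2.792 -0.978
v 1.057 -1.889 -1.307
v 1.743 -2.213 -0.994
v 1.423 -2.592 -1.096
v 0.999 -2.392 -1.289
v 1.124 -1.474 -1.023
v 1.809 -1.798 -0.711
v 1.598 -1.506 -0.355
v 1.174 -1.306 -0.548
v 1.517 -1.778 -1.124
v 0.351 -2.442 -0.329
v 1.036 -2.766 -0.017
v 0.986 -2.934 -0.492
v 0.562 -2.734 -0.685
v 0.417 -2.027 -0.046
v 1.103 -2.351 0.267
v 1.161 -1.848 0.249
v 0.737 -1.648 0.056
v 0.643 -2.462 0.084
v 0.391 -3.441 -3.938
v 1.379 -3.504 -3.736
v 1.276 -2.042 -2.779
v 0.289 -1.979 -2.982
v 1.234 -3.096 -4.376
v 1.131 -1.634 -3.419
v 0.595 -2.889 -4.759
v 0.493 -1.428 -3.803
v -0.163 -3.006 -4.662
v -0.265 -1.544 -3.706
v -0.596 -3.378 -4.141
v -0.699 -1.916 -3.184
v -0.451 -3.786 -3.501
v -0.554 -2.324 -2.544
v 0.187 -3.992 -3.117
v 0.085 -2.531 -2.161
v 0.945 -3.876 -3.214
v 0.843 -2.414 -2.258
v 1.73 2.952 -3.672
v 2.397 2.751 -3.489
v 1.21 2.488 -2.288
v 2.289 3.275 -3.354
v 1.854 3.609 -3.406
v 1.346 3.558 -3.613
v 1.063 3.152 -3.855
v 1.17 2.629 -3.99
v 1.605 2.295 -3.939
v 2.113 2.345 -3.732
f 1 38 17
f 38 12 41
f 17 41 6
f 38 41 17
f 1 17 13
f 17 6 18
f 13 18 2
f 17 18 13
f 1 13 22
f 13 2 23
f 22 23 8
f 13 23 22
f 1 22 34
f 22 8 37
f 34 37 11
f 22 37 34
f 1 34 38
f 34 11 42
f 38 42 12
f 34 42 38
f 2 18 29
f 18 6 32
f 29 32 10
f 18 32 29
f 6 41 19
f 41 12 40
f 19 40 5
f 41 40 19
f 12 42 39
f 42 11 35
f 39 35 3
f 42 35 39
f 11 37 36
f 37 8 24
f 36 24 7
f 37 24 36
f 8 23 28
f 23 2 25
f 28 25 9
f 23 25 28
f 4 30 16
f 30 10 31
f 16 31 5
f 30 31 16
f 4 16 14
f 16 5 15
f 14 15 3
f 16 15 14
f 4 14 21
f 14 3 20
f 21 20 7
f 14 20 21
f 4 21 26
f 21 7 27
f 26 27 9
f 21 27 26
f 4 26 30
f 26 9 33
f 30 33 10
f 26 33 30
f 5 31 19
f 31 10 32
f 19 32 6
f 31 32 19
f 3 15 39
f 15 5 40
f 39 40 12
f 15 40 39
f 7 20 36
f 20 3 35
f 36 35 11
f 20 35 36
f 9 27 28
f 27 7 24
f 28 24 8
f 27 24 28
f 10 33 29
f 33 9 25
f 29 25 2
f 33 25 29
f 44 43 47
f 44 47 45
f 45 47 48
f 45 48 46
f 47 43 49
f 47 49 48
f 48 49 50
f 48 50 46
f 49 43 51
f 49 51 50
f 50 51 52
f 50 52 46
f 51 43 53
f 51 53 52
f 52 53 54
f 52 54 46
f 53 43 55
f 53 55 54
f 54 55 56
f 54 56 46
f 55 43 57
f 55 57 56
f 56 57 58
f 56 58 46
f 57 43 59
f 57 59 58
f 58 59 60
f 58 60 46
f 59 43 44
f 59 44 60
f 60 44 45
f 60 45 46
f 62 61 64
f 62 64 63
f 64 61 65
f 64 65 63
f 65 61 66
f 65 66 63
f 66 61 67
f 66 67 63
f 67 61 68
f 67 68 63
f 68 61 69
f 68 69 63
f 69 61 70
f 69 70 63
f 70 61 62
f 70 62 63



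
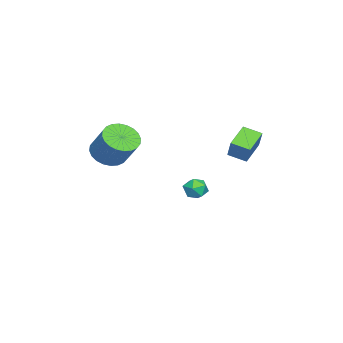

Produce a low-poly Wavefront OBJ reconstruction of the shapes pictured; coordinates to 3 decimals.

v -2.742 1.291 -3.199
v -2.289 1.255 -2.593
v -2.611 0.085 -3.367
v -2.158 0.049 -2.761
v -2.896 0.195 -2.674
v -2.977 0.94 -2.57
v -1.923 0.4 -3.39
v -2.004 1.145 -3.286
v -1.783 0.705 -2.711
v -2.384 0.578 -2.269
v -2.516 0.762 -3.691
v -3.117 0.635 -3.249
v -3.1 2.837 0.68
v -2.496 3.175 1.781
v -3.067 3.864 0.348
v -2.463 4.202 1.448
v -1.737 2.578 0.012
v -1.133 2.916 1.112
v -1.704 3.605 -0.321
v -1.1 3.943 0.78
v 3.64 -1.87 1.774
v 4.075 -1.234 1.137
v 4.736 -0.314 2.51
v 4.3 -0.95 3.146
v 3.729 -1.063 1.19
v 4.39 -0.143 2.562
v 3.368 -1.015 1.331
v 4.029 -0.095 2.704
v 3.049 -1.098 1.54
v 3.71 -0.177 2.913
v 2.82 -1.298 1.784
v 3.481 -0.377 3.157
v 2.715 -1.585 2.027
v 3.376 -0.664 3.4
v 2.752 -1.915 2.231
v 3.413 -0.995 3.604
v 2.923 -2.239 2.366
v 3.584 -1.318 3.739
v 3.204 -2.506 2.41
v 3.865 -1.586 3.783
v 3.55 -2.677 2.358
v 4.211 -1.757 3.73
v 3.911 -2.725 2.216
v 4.572 -1.805 3.589
v 4.23 -2.643 2.007
v 4.891 -1.722 3.38
v 4.459 -2.443 1.763
v 5.12 -1.522 3.136
v 4.564 -2.156 1.52
v 5.225 -1.235 2.893
v 4.527 -1.825 1.316
v 5.188 -0.905 2.689
v 4.356 -1.502 1.181
v 5.017 -0.581 2.554
f 1 12 6
f 1 6 2
f 1 2 8
f 1 8 11
f 1 11 12
f 2 6 10
f 6 12 5
f 12 11 3
f 11 8 7
f 8 2 9
f 4 10 5
f 4 5 3
f 4 3 7
f 4 7 9
f 4 9 10
f 5 10 6
f 3 5 12
f 7 3 11
f 9 7 8
f 10 9 2
f 14 16 13
f 17 14 13
f 13 16 15
f 15 17 13
f 14 20 16
f 18 14 17
f 18 20 14
f 16 20 15
f 19 17 15
f 15 20 19
f 19 18 17
f 20 18 19
f 22 21 25
f 22 25 23
f 23 25 26
f 23 26 24
f 25 21 27
f 25 27 26
f 26 27 28
f 26 28 24
f 27 21 29
f 27 29 28
f 28 29 30
f 28 30 24
f 29 21 31
f 29 31 30
f 30 31 32
f 30 32 24
f 31 21 33
f 31 33 32
f 32 33 34
f 32 34 24
f 33 21 35
f 33 35 34
f 34 35 36
f 34 36 24
f 35 21 37
f 35 37 36
f 36 37 38
f 36 38 24
f 37 21 39
f 37 39 38
f 38 39 40
f 38 40 24
f 39 21 41
f 39 41 40
f 40 41 42
f 40 42 24
f 41 21 43
f 41 43 42
f 42 43 44
f 42 44 24
f 43 21 45
f 43 45 44
f 44 45 46
f 44 46 24
f 45 21 47
f 45 47 46
f 46 47 48
f 46 48 24
f 47 21 49
f 47 49 48
f 48 49 50
f 48 50 24
f 49 21 51
f 49 51 50
f 50 51 52
f 50 52 24
f 51 21 53
f 51 53 52
f 52 53 54
f 52 54 24
f 53 21 22
f 53 22 54
f 54 22 23
f 54 23 24



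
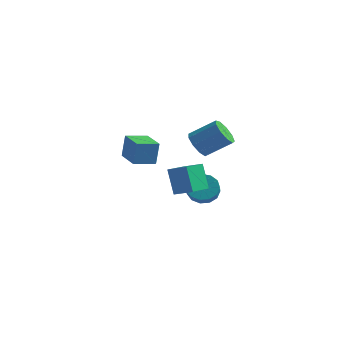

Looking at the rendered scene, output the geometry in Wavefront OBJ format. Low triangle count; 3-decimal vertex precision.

v 2.799 0.23 -3.491
v 3.61 0.272 -3.879
v 3.953 -0.429 -3.236
v 3.141 -0.47 -2.849
v 3.612 0.615 -3.505
v 3.955 -0.085 -2.863
v 3.356 0.836 -3.128
v 3.699 0.136 -2.485
v 2.923 0.865 -2.865
v 3.266 0.165 -2.223
v 2.451 0.692 -2.802
v 2.793 -0.008 -2.159
v 2.089 0.373 -2.957
v 2.431 -0.327 -2.315
v 1.952 0.008 -3.282
v 2.295 -0.692 -2.64
v 2.084 -0.286 -3.673
v 2.427 -0.986 -3.031
v 2.444 -0.416 -4.007
v 2.786 -1.117 -3.364
v 2.915 -0.341 -4.176
v 3.258 -1.042 -3.534
v 3.35 -0.085 -4.129
v 3.693 -0.785 -3.486
v 3.66 -4.538 -1.563
v 3.075 -4.145 -0.094
v 3.787 -3.044 -1.913
v 3.202 -2.65 -0.444
v 4.738 -4.53 -1.136
v 4.153 -4.136 0.333
v 4.865 -3.035 -1.486
v 4.28 -2.642 -0.017
v -2.218 0.243 -1.972
v -2.128 0.47 -0.543
v -1.403 1.247 -2.183
v -1.314 1.474 -0.754
v -0.866 -0.834 -1.886
v -0.777 -0.607 -0.457
v -0.052 0.17 -2.097
v 0.038 0.397 -0.668
v 1.036 2.86 -1.479
v 1.658 2.563 -2.087
v 2.987 3.223 -1.05
v 2.364 3.52 -0.441
v 1.479 3.149 -2.231
v 2.808 3.809 -1.194
v 1.093 3.6 -2.022
v 2.421 4.26 -0.985
v 0.68 3.705 -1.56
v 2.008 4.364 -0.522
v 0.433 3.414 -1.059
v 1.761 4.074 -0.022
v 0.468 2.864 -0.754
v 1.797 3.524 0.283
v 0.769 2.313 -0.789
v 2.098 2.972 0.248
v 1.195 2.017 -1.146
v 2.523 2.677 -0.109
v 1.546 2.116 -1.659
v 2.875 2.776 -0.622
f 2 1 5
f 2 5 3
f 3 5 6
f 3 6 4
f 5 1 7
f 5 7 6
f 6 7 8
f 6 8 4
f 7 1 9
f 7 9 8
f 8 9 10
f 8 10 4
f 9 1 11
f 9 11 10
f 10 11 12
f 10 12 4
f 11 1 13
f 11 13 12
f 12 13 14
f 12 14 4
f 13 1 15
f 13 15 14
f 14 15 16
f 14 16 4
f 15 1 17
f 15 17 16
f 16 17 18
f 16 18 4
f 17 1 19
f 17 19 18
f 18 19 20
f 18 20 4
f 19 1 21
f 19 21 20
f 20 21 22
f 20 22 4
f 21 1 23
f 21 23 22
f 22 23 24
f 22 24 4
f 23 1 2
f 23 2 24
f 24 2 3
f 24 3 4
f 26 28 25
f 29 26 25
f 25 28 27
f 27 29 25
f 26 32 28
f 30 26 29
f 30 32 26
f 28 32 27
f 31 29 27
f 27 32 31
f 31 30 29
f 32 30 31
f 34 36 33
f 37 34 33
f 33 36 35
f 35 37 33
f 34 40 36
f 38 34 37
f 38 40 34
f 36 40 35
f 39 37 35
f 35 40 39
f 39 38 37
f 40 38 39
f 42 41 45
f 42 45 43
f 43 45 46
f 43 46 44
f 45 41 47
f 45 47 46
f 46 47 48
f 46 48 44
f 47 41 49
f 47 49 48
f 48 49 50
f 48 50 44
f 49 41 51
f 49 51 50
f 50 51 52
f 50 52 44
f 51 41 53
f 51 53 52
f 52 53 54
f 52 54 44
f 53 41 55
f 53 55 54
f 54 55 56
f 54 56 44
f 55 41 57
f 55 57 56
f 56 57 58
f 56 58 44
f 57 41 59
f 57 59 58
f 58 59 60
f 58 60 44
f 59 41 42
f 59 42 60
f 60 42 43
f 60 43 44



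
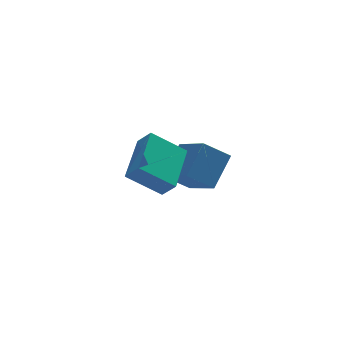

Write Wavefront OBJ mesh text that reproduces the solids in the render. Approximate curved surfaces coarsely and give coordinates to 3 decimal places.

v 1.079 -2.218 -0.134
v -0.151 -1.902 0.823
v 2.009 -0.544 0.509
v 0.779 -0.228 1.466
v 1.441 -2.652 0.474
v 0.211 -2.336 1.431
v 2.371 -0.978 1.117
v 1.141 -0.662 2.074
v 2.932 0.933 -1.427
v 3.859 1.788 -0.348
v 2.495 2.515 -2.304
v 3.422 3.369 -1.224
v 3.958 0.791 -2.196
v 4.885 1.645 -1.116
v 3.521 2.372 -3.072
v 4.448 3.227 -1.993
f 2 4 1
f 5 2 1
f 1 4 3
f 3 5 1
f 2 8 4
f 6 2 5
f 6 8 2
f 4 8 3
f 7 5 3
f 3 8 7
f 7 6 5
f 8 6 7
f 10 12 9
f 13 10 9
f 9 12 11
f 11 13 9
f 10 16 12
f 14 10 13
f 14 16 10
f 12 16 11
f 15 13 11
f 11 16 15
f 15 14 13
f 16 14 15



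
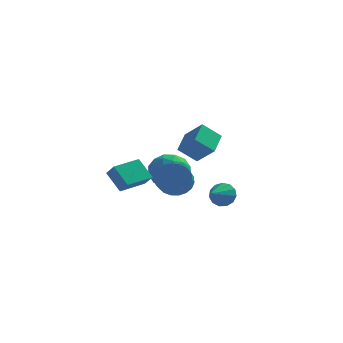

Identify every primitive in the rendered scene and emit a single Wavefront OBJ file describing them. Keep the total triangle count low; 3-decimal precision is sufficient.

v 1.073 -2.029 -1.883
v 1.325 -2.345 -2.454
v 0.727 -3.111 -1.437
v 1.621 -2.332 -2.194
v 1.743 -2.223 -1.835
v 1.652 -2.053 -1.491
v 1.377 -1.875 -1.272
v 1.006 -1.746 -1.246
v 0.655 -1.706 -1.423
v 0.437 -1.77 -1.745
v 0.421 -1.915 -2.112
v 0.612 -2.097 -2.405
v 0.949 -2.257 -2.533
v -2.721 3.213 -3.175
v -1.989 3.636 -2.432
v -2.871 1.704 -2.168
v -2.139 2.127 -1.425
v -3.164 2.581 -1.526
v -3.071 3.513 -2.149
v -1.789 1.827 -2.451
v -1.696 2.759 -3.074
v -1.413 2.779 -1.985
v -2.263 3.245 -1.413
v -2.597 2.095 -3.187
v -3.447 2.561 -2.615
v -2.342 3.557 -2.892
v -2.518 1.783 -1.708
v -3.121 2.05 -1.768
v -2.69 2.298 -1.331
v -2.978 3.485 -2.725
v -2.547 3.733 -2.289
v -3.238 3.113 -1.756
v -2.313 1.607 -2.311
v -1.882 1.855 -1.875
v -2.17 3.042 -3.269
v -1.739 3.29 -2.832
v -1.622 2.227 -2.844
v -1.573 3.302 -2.193
v -1.662 2.415 -1.601
v -1.456 2.238 -2.204
v -1.401 2.786 -2.57
v -2.073 3.576 -1.857
v -2.161 2.689 -1.265
v -2.763 2.956 -1.324
v -2.708 3.504 -1.69
v -1.734 3.072 -1.594
v -2.699 2.651 -3.335
v -2.787 1.764 -2.743
v -2.152 1.836 -2.91
v -2.097 2.384 -3.276
v -3.198 2.925 -2.999
v -3.287 2.038 -2.407
v -3.459 2.554 -2.03
v -3.404 3.102 -2.396
v -3.126 2.268 -3.006
v -0.662 0.648 -0.825
v -1.543 0.362 -0.046
v -0.564 1.909 -0.25
v -1.445 1.623 0.529
v 0.265 0.177 0.051
v -0.616 -0.109 0.83
v 0.363 1.438 0.626
v -0.518 1.152 1.405
v -1.01 -2.6 -0.971
v -0.411 -2.248 -0.446
v -0.292 -3.349 0.155
v -0.89 -3.7 -0.369
v -0.717 -2.182 -0.266
v -0.598 -3.283 0.336
v -1.074 -2.189 -0.207
v -0.955 -3.289 0.395
v -1.42 -2.266 -0.28
v -1.301 -3.367 0.322
v -1.695 -2.401 -0.473
v -1.576 -3.502 0.129
v -1.851 -2.571 -0.752
v -1.732 -3.671 -0.15
v -1.862 -2.745 -1.068
v -1.743 -3.846 -0.467
v -1.725 -2.894 -1.368
v -1.606 -3.995 -0.766
v -1.465 -2.993 -1.599
v -1.346 -4.093 -0.998
v -1.126 -3.023 -1.722
v -1.007 -4.124 -1.12
v -0.767 -2.98 -1.715
v -0.648 -4.081 -1.113
v -0.45 -2.872 -1.579
v -0.331 -3.972 -0.977
v -0.229 -2.716 -1.338
v -0.11 -3.816 -0.736
v -0.144 -2.54 -1.033
v -0.025 -3.641 -0.431
v -0.208 -2.375 -0.718
v -0.089 -3.475 -0.116
v -3.956 -1.201 -2.364
v -3.489 -1.616 -1.772
v -4.727 -0.723 -1.419
v -4.261 -1.137 -0.828
v -3.039 0.017 -2.232
v -2.573 -0.397 -1.641
v -3.811 0.496 -1.288
v -3.344 0.081 -0.696
f 2 1 4
f 2 4 3
f 4 1 5
f 4 5 3
f 5 1 6
f 5 6 3
f 6 1 7
f 6 7 3
f 7 1 8
f 7 8 3
f 8 1 9
f 8 9 3
f 9 1 10
f 9 10 3
f 10 1 11
f 10 11 3
f 11 1 12
f 11 12 3
f 12 1 13
f 12 13 3
f 13 1 2
f 13 2 3
f 14 51 30
f 51 25 54
f 30 54 19
f 51 54 30
f 14 30 26
f 30 19 31
f 26 31 15
f 30 31 26
f 14 26 35
f 26 15 36
f 35 36 21
f 26 36 35
f 14 35 47
f 35 21 50
f 47 50 24
f 35 50 47
f 14 47 51
f 47 24 55
f 51 55 25
f 47 55 51
f 15 31 42
f 31 19 45
f 42 45 23
f 31 45 42
f 19 54 32
f 54 25 53
f 32 53 18
f 54 53 32
f 25 55 52
f 55 24 48
f 52 48 16
f 55 48 52
f 24 50 49
f 50 21 37
f 49 37 20
f 50 37 49
f 21 36 41
f 36 15 38
f 41 38 22
f 36 38 41
f 17 43 29
f 43 23 44
f 29 44 18
f 43 44 29
f 17 29 27
f 29 18 28
f 27 28 16
f 29 28 27
f 17 27 34
f 27 16 33
f 34 33 20
f 27 33 34
f 17 34 39
f 34 20 40
f 39 40 22
f 34 40 39
f 17 39 43
f 39 22 46
f 43 46 23
f 39 46 43
f 18 44 32
f 44 23 45
f 32 45 19
f 44 45 32
f 16 28 52
f 28 18 53
f 52 53 25
f 28 53 52
f 20 33 49
f 33 16 48
f 49 48 24
f 33 48 49
f 22 40 41
f 40 20 37
f 41 37 21
f 40 37 41
f 23 46 42
f 46 22 38
f 42 38 15
f 46 38 42
f 57 59 56
f 60 57 56
f 56 59 58
f 58 60 56
f 57 63 59
f 61 57 60
f 61 63 57
f 59 63 58
f 62 60 58
f 58 63 62
f 62 61 60
f 63 61 62
f 65 64 68
f 65 68 66
f 66 68 69
f 66 69 67
f 68 64 70
f 68 70 69
f 69 70 71
f 69 71 67
f 70 64 72
f 70 72 71
f 71 72 73
f 71 73 67
f 72 64 74
f 72 74 73
f 73 74 75
f 73 75 67
f 74 64 76
f 74 76 75
f 75 76 77
f 75 77 67
f 76 64 78
f 76 78 77
f 77 78 79
f 77 79 67
f 78 64 80
f 78 80 79
f 79 80 81
f 79 81 67
f 80 64 82
f 80 82 81
f 81 82 83
f 81 83 67
f 82 64 84
f 82 84 83
f 83 84 85
f 83 85 67
f 84 64 86
f 84 86 85
f 85 86 87
f 85 87 67
f 86 64 88
f 86 88 87
f 87 88 89
f 87 89 67
f 88 64 90
f 88 90 89
f 89 90 91
f 89 91 67
f 90 64 92
f 90 92 91
f 91 92 93
f 91 93 67
f 92 64 94
f 92 94 93
f 93 94 95
f 93 95 67
f 94 64 65
f 94 65 95
f 95 65 66
f 95 66 67
f 97 99 96
f 100 97 96
f 96 99 98
f 98 100 96
f 97 103 99
f 101 97 100
f 101 103 97
f 99 103 98
f 102 100 98
f 98 103 102
f 102 101 100
f 103 101 102



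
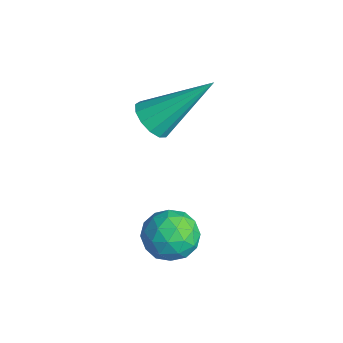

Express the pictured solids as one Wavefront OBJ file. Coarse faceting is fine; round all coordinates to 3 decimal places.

v 2.987 3.199 0.736
v 3.694 3.095 0.777
v 2.806 2.185 1.263
v 3.513 2.081 1.304
v 3.203 2.592 1.697
v 3.315 3.219 1.371
v 3.185 2.061 0.669
v 3.297 2.688 0.343
v 3.816 2.391 0.736
v 3.827 2.72 1.371
v 2.673 2.56 0.669
v 2.684 2.889 1.304
v 3.356 3.236 0.71
v 3.144 2.044 1.33
v 2.962 2.345 1.561
v 3.377 2.283 1.585
v 3.134 3.309 1.059
v 3.549 3.247 1.084
v 3.261 2.952 1.624
v 2.951 2.033 0.956
v 3.366 1.971 0.981
v 3.123 2.997 0.455
v 3.538 2.935 0.479
v 3.239 2.328 0.416
v 3.843 2.761 0.71
v 3.737 2.165 1.02
v 3.544 2.154 0.647
v 3.61 2.522 0.455
v 3.85 2.954 1.084
v 3.743 2.358 1.393
v 3.562 2.659 1.624
v 3.627 3.027 1.433
v 3.922 2.541 1.059
v 2.757 2.922 0.647
v 2.65 2.326 0.956
v 2.873 2.253 0.607
v 2.938 2.621 0.416
v 2.763 3.115 1.02
v 2.657 2.519 1.33
v 2.89 2.758 1.585
v 2.956 3.126 1.393
v 2.578 2.739 0.981
v 0.87 3.222 2.909
v 1.433 3.17 2.777
v 1.29 4.598 4.151
v 1.311 3.393 2.572
v 1.049 3.561 2.473
v 0.73 3.622 2.513
v 0.456 3.556 2.679
v 0.314 3.384 2.917
v 0.348 3.161 3.153
v 0.548 2.957 3.312
v 0.851 2.837 3.342
v 1.16 2.84 3.235
v 1.377 2.964 3.025
f 1 38 17
f 38 12 41
f 17 41 6
f 38 41 17
f 1 17 13
f 17 6 18
f 13 18 2
f 17 18 13
f 1 13 22
f 13 2 23
f 22 23 8
f 13 23 22
f 1 22 34
f 22 8 37
f 34 37 11
f 22 37 34
f 1 34 38
f 34 11 42
f 38 42 12
f 34 42 38
f 2 18 29
f 18 6 32
f 29 32 10
f 18 32 29
f 6 41 19
f 41 12 40
f 19 40 5
f 41 40 19
f 12 42 39
f 42 11 35
f 39 35 3
f 42 35 39
f 11 37 36
f 37 8 24
f 36 24 7
f 37 24 36
f 8 23 28
f 23 2 25
f 28 25 9
f 23 25 28
f 4 30 16
f 30 10 31
f 16 31 5
f 30 31 16
f 4 16 14
f 16 5 15
f 14 15 3
f 16 15 14
f 4 14 21
f 14 3 20
f 21 20 7
f 14 20 21
f 4 21 26
f 21 7 27
f 26 27 9
f 21 27 26
f 4 26 30
f 26 9 33
f 30 33 10
f 26 33 30
f 5 31 19
f 31 10 32
f 19 32 6
f 31 32 19
f 3 15 39
f 15 5 40
f 39 40 12
f 15 40 39
f 7 20 36
f 20 3 35
f 36 35 11
f 20 35 36
f 9 27 28
f 27 7 24
f 28 24 8
f 27 24 28
f 10 33 29
f 33 9 25
f 29 25 2
f 33 25 29
f 44 43 46
f 44 46 45
f 46 43 47
f 46 47 45
f 47 43 48
f 47 48 45
f 48 43 49
f 48 49 45
f 49 43 50
f 49 50 45
f 50 43 51
f 50 51 45
f 51 43 52
f 51 52 45
f 52 43 53
f 52 53 45
f 53 43 54
f 53 54 45
f 54 43 55
f 54 55 45
f 55 43 44
f 55 44 45



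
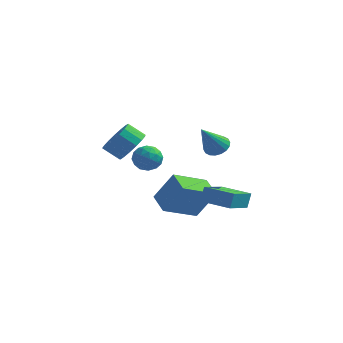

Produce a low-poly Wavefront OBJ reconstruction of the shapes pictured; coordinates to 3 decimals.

v -1.426 1.751 -2.966
v -0.495 1.958 -1.381
v -2.27 2.604 -2.582
v -1.338 2.811 -0.997
v -0.302 3.249 -3.823
v 0.63 3.456 -2.238
v -1.145 4.102 -3.439
v -0.214 4.309 -1.854
v -2.289 2.855 0.667
v -1.763 2.463 0.21
v -3.257 2.417 -0.07
v -2.731 2.025 -0.527
v -2.864 1.786 0.224
v -2.266 2.056 0.679
v -2.754 2.824 -0.539
v -2.156 3.094 -0.084
v -2.051 2.444 -0.536
v -2.119 1.802 -0.064
v -2.901 3.078 0.204
v -2.969 2.436 0.676
v -1.941 2.698 0.503
v -3.079 2.182 -0.363
v -3.157 2.042 0.078
v -2.848 1.811 -0.19
v -2.237 2.458 0.779
v -1.928 2.228 0.51
v -2.575 1.83 0.518
v -3.092 2.652 -0.37
v -2.783 2.422 -0.639
v -2.172 3.069 0.33
v -1.863 2.838 0.062
v -2.445 3.05 -0.378
v -1.801 2.456 -0.204
v -2.37 2.198 -0.637
v -2.383 2.668 -0.644
v -2.032 2.827 -0.376
v -1.841 2.079 0.073
v -2.41 1.821 -0.36
v -2.489 1.68 0.082
v -2.137 1.84 0.349
v -2.01 2.067 -0.365
v -2.61 3.059 0.5
v -3.179 2.801 0.067
v -2.883 3.04 -0.209
v -2.531 3.2 0.058
v -2.65 2.682 0.777
v -3.219 2.424 0.344
v -2.988 2.053 0.516
v -2.637 2.212 0.784
v -3.01 2.813 0.505
v 0.963 0.437 -1.227
v 1.035 0.764 -0.435
v 1.229 2.046 -1.915
v 1.301 2.373 -1.123
v 2.519 0.167 -1.257
v 2.591 0.494 -0.465
v 2.785 1.776 -1.945
v 2.857 2.103 -1.153
v -2.959 1.719 1.033
v -2.468 1.044 1.508
v -3.291 0.906 2.161
v -3.781 1.581 1.687
v -2.36 1.433 1.727
v -3.183 1.295 2.38
v -2.388 1.887 1.787
v -3.211 1.749 2.44
v -2.547 2.303 1.674
v -3.37 2.165 2.328
v -2.801 2.586 1.415
v -3.623 2.448 2.069
v -3.09 2.669 1.068
v -3.913 2.531 1.722
v -3.35 2.535 0.713
v -4.172 2.397 1.367
v -3.519 2.214 0.432
v -4.342 2.076 1.085
v -3.561 1.78 0.288
v -4.384 1.642 0.942
v -3.464 1.331 0.315
v -4.287 1.193 0.969
v -3.252 0.972 0.506
v -4.075 0.834 1.16
v -2.972 0.783 0.819
v -3.795 0.645 1.472
v -2.689 0.809 1.18
v -3.512 0.671 1.834
v 1.85 0.188 2.63
v 2.247 -0.286 2.4
v 1.47 -0.808 4.03
v 2.428 -0.124 2.564
v 2.494 0.101 2.742
v 2.433 0.342 2.897
v 2.256 0.553 3
v 1.999 0.692 3.029
v 1.712 0.731 2.979
v 1.453 0.663 2.86
v 1.272 0.5 2.695
v 1.205 0.276 2.518
v 1.266 0.034 2.362
v 1.443 -0.177 2.26
v 1.7 -0.316 2.231
v 1.987 -0.355 2.281
f 2 4 1
f 5 2 1
f 1 4 3
f 3 5 1
f 2 8 4
f 6 2 5
f 6 8 2
f 4 8 3
f 7 5 3
f 3 8 7
f 7 6 5
f 8 6 7
f 9 46 25
f 46 20 49
f 25 49 14
f 46 49 25
f 9 25 21
f 25 14 26
f 21 26 10
f 25 26 21
f 9 21 30
f 21 10 31
f 30 31 16
f 21 31 30
f 9 30 42
f 30 16 45
f 42 45 19
f 30 45 42
f 9 42 46
f 42 19 50
f 46 50 20
f 42 50 46
f 10 26 37
f 26 14 40
f 37 40 18
f 26 40 37
f 14 49 27
f 49 20 48
f 27 48 13
f 49 48 27
f 20 50 47
f 50 19 43
f 47 43 11
f 50 43 47
f 19 45 44
f 45 16 32
f 44 32 15
f 45 32 44
f 16 31 36
f 31 10 33
f 36 33 17
f 31 33 36
f 12 38 24
f 38 18 39
f 24 39 13
f 38 39 24
f 12 24 22
f 24 13 23
f 22 23 11
f 24 23 22
f 12 22 29
f 22 11 28
f 29 28 15
f 22 28 29
f 12 29 34
f 29 15 35
f 34 35 17
f 29 35 34
f 12 34 38
f 34 17 41
f 38 41 18
f 34 41 38
f 13 39 27
f 39 18 40
f 27 40 14
f 39 40 27
f 11 23 47
f 23 13 48
f 47 48 20
f 23 48 47
f 15 28 44
f 28 11 43
f 44 43 19
f 28 43 44
f 17 35 36
f 35 15 32
f 36 32 16
f 35 32 36
f 18 41 37
f 41 17 33
f 37 33 10
f 41 33 37
f 52 54 51
f 55 52 51
f 51 54 53
f 53 55 51
f 52 58 54
f 56 52 55
f 56 58 52
f 54 58 53
f 57 55 53
f 53 58 57
f 57 56 55
f 58 56 57
f 60 59 63
f 60 63 61
f 61 63 64
f 61 64 62
f 63 59 65
f 63 65 64
f 64 65 66
f 64 66 62
f 65 59 67
f 65 67 66
f 66 67 68
f 66 68 62
f 67 59 69
f 67 69 68
f 68 69 70
f 68 70 62
f 69 59 71
f 69 71 70
f 70 71 72
f 70 72 62
f 71 59 73
f 71 73 72
f 72 73 74
f 72 74 62
f 73 59 75
f 73 75 74
f 74 75 76
f 74 76 62
f 75 59 77
f 75 77 76
f 76 77 78
f 76 78 62
f 77 59 79
f 77 79 78
f 78 79 80
f 78 80 62
f 79 59 81
f 79 81 80
f 80 81 82
f 80 82 62
f 81 59 83
f 81 83 82
f 82 83 84
f 82 84 62
f 83 59 85
f 83 85 84
f 84 85 86
f 84 86 62
f 85 59 60
f 85 60 86
f 86 60 61
f 86 61 62
f 88 87 90
f 88 90 89
f 90 87 91
f 90 91 89
f 91 87 92
f 91 92 89
f 92 87 93
f 92 93 89
f 93 87 94
f 93 94 89
f 94 87 95
f 94 95 89
f 95 87 96
f 95 96 89
f 96 87 97
f 96 97 89
f 97 87 98
f 97 98 89
f 98 87 99
f 98 99 89
f 99 87 100
f 99 100 89
f 100 87 101
f 100 101 89
f 101 87 102
f 101 102 89
f 102 87 88
f 102 88 89



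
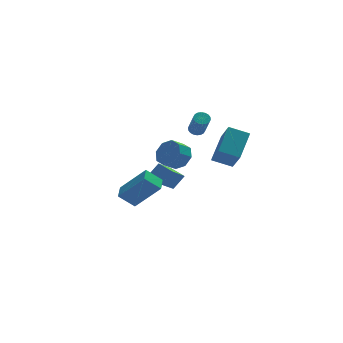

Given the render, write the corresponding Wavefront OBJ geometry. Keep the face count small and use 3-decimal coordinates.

v 2.376 4.376 0.143
v 2.894 4.42 0.149
v 2.962 3.427 1.502
v 2.444 3.384 1.497
v 2.826 4.597 0.282
v 2.894 3.604 1.636
v 2.669 4.73 0.388
v 2.737 3.737 1.741
v 2.453 4.793 0.445
v 2.522 3.8 1.798
v 2.223 4.773 0.442
v 2.291 3.781 1.796
v 2.022 4.675 0.381
v 2.091 3.683 1.734
v 1.892 4.518 0.272
v 1.961 3.525 1.625
v 1.858 4.333 0.138
v 1.926 3.34 1.491
v 1.926 4.156 0.004
v 1.994 3.163 1.358
v 2.083 4.023 -0.101
v 2.151 3.03 1.252
v 2.298 3.96 -0.158
v 2.367 2.967 1.195
v 2.529 3.979 -0.156
v 2.597 2.987 1.198
v 2.729 4.077 -0.094
v 2.798 3.085 1.259
v 2.859 4.235 0.015
v 2.928 3.242 1.368
v -4.195 -3.889 -0.637
v -2.903 -4.62 0.932
v -3.875 -2.947 -0.461
v -2.584 -3.678 1.108
v -3.296 -4.042 -1.448
v -2.005 -4.773 0.121
v -2.977 -3.1 -1.272
v -1.685 -3.831 0.297
v -0.584 1.08 -2.573
v 0.133 1.247 -1.689
v -1.209 1.943 -2.229
v -0.493 2.11 -1.345
v 0.413 2.21 -3.595
v 1.129 2.377 -2.711
v -0.213 3.073 -3.251
v 0.504 3.24 -2.367
v 0.145 -0.33 0.292
v 0.486 0.125 1.041
v -0.285 -0.216 1.597
v -0.625 -0.67 0.848
v 0.03 0.529 0.657
v -0.74 0.188 1.214
v -0.358 0.43 0.059
v -1.129 0.089 0.616
v -0.451 -0.114 -0.402
v -1.222 -0.455 0.155
v -0.195 -0.784 -0.457
v -0.966 -1.125 0.099
v 0.26 -1.188 -0.074
v -0.51 -1.529 0.483
v 0.649 -1.089 0.524
v -0.122 -1.43 1.081
v 0.742 -0.545 0.985
v -0.029 -0.886 1.542
v 2.116 -1.445 1.018
v 3.09 -0.051 2.198
v 2.008 -0.319 -0.224
v 2.982 1.076 0.956
v 3.278 -1.856 0.544
v 4.252 -0.461 1.724
v 3.17 -0.729 -0.698
v 4.144 0.665 0.482
f 2 1 5
f 2 5 3
f 3 5 6
f 3 6 4
f 5 1 7
f 5 7 6
f 6 7 8
f 6 8 4
f 7 1 9
f 7 9 8
f 8 9 10
f 8 10 4
f 9 1 11
f 9 11 10
f 10 11 12
f 10 12 4
f 11 1 13
f 11 13 12
f 12 13 14
f 12 14 4
f 13 1 15
f 13 15 14
f 14 15 16
f 14 16 4
f 15 1 17
f 15 17 16
f 16 17 18
f 16 18 4
f 17 1 19
f 17 19 18
f 18 19 20
f 18 20 4
f 19 1 21
f 19 21 20
f 20 21 22
f 20 22 4
f 21 1 23
f 21 23 22
f 22 23 24
f 22 24 4
f 23 1 25
f 23 25 24
f 24 25 26
f 24 26 4
f 25 1 27
f 25 27 26
f 26 27 28
f 26 28 4
f 27 1 29
f 27 29 28
f 28 29 30
f 28 30 4
f 29 1 2
f 29 2 30
f 30 2 3
f 30 3 4
f 32 34 31
f 35 32 31
f 31 34 33
f 33 35 31
f 32 38 34
f 36 32 35
f 36 38 32
f 34 38 33
f 37 35 33
f 33 38 37
f 37 36 35
f 38 36 37
f 40 42 39
f 43 40 39
f 39 42 41
f 41 43 39
f 40 46 42
f 44 40 43
f 44 46 40
f 42 46 41
f 45 43 41
f 41 46 45
f 45 44 43
f 46 44 45
f 48 47 51
f 48 51 49
f 49 51 52
f 49 52 50
f 51 47 53
f 51 53 52
f 52 53 54
f 52 54 50
f 53 47 55
f 53 55 54
f 54 55 56
f 54 56 50
f 55 47 57
f 55 57 56
f 56 57 58
f 56 58 50
f 57 47 59
f 57 59 58
f 58 59 60
f 58 60 50
f 59 47 61
f 59 61 60
f 60 61 62
f 60 62 50
f 61 47 63
f 61 63 62
f 62 63 64
f 62 64 50
f 63 47 48
f 63 48 64
f 64 48 49
f 64 49 50
f 66 68 65
f 69 66 65
f 65 68 67
f 67 69 65
f 66 72 68
f 70 66 69
f 70 72 66
f 68 72 67
f 71 69 67
f 67 72 71
f 71 70 69
f 72 70 71



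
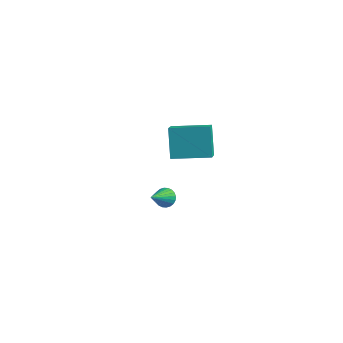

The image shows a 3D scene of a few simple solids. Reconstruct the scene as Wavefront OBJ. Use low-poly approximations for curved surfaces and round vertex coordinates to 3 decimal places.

v 3.24 -1.928 0.609
v 3.552 -1.639 0.972
v 3.62 -2.972 1.111
v 3.364 -1.655 1.082
v 3.156 -1.713 1.119
v 2.962 -1.803 1.078
v 2.809 -1.912 0.966
v 2.722 -2.024 0.8
v 2.714 -2.121 0.604
v 2.786 -2.189 0.41
v 2.927 -2.217 0.245
v 3.116 -2.201 0.136
v 3.323 -2.143 0.098
v 3.518 -2.053 0.139
v 3.67 -1.943 0.251
v 3.757 -1.831 0.417
v 3.765 -1.734 0.613
v 3.693 -1.667 0.808
v -3.28 3.034 -0.881
v -3.885 3.336 0.894
v -2.016 4.614 -0.72
v -2.621 4.916 1.056
v -2.279 2.184 -0.396
v -2.884 2.486 1.38
v -1.015 3.764 -0.234
v -1.62 4.066 1.541
f 2 1 4
f 2 4 3
f 4 1 5
f 4 5 3
f 5 1 6
f 5 6 3
f 6 1 7
f 6 7 3
f 7 1 8
f 7 8 3
f 8 1 9
f 8 9 3
f 9 1 10
f 9 10 3
f 10 1 11
f 10 11 3
f 11 1 12
f 11 12 3
f 12 1 13
f 12 13 3
f 13 1 14
f 13 14 3
f 14 1 15
f 14 15 3
f 15 1 16
f 15 16 3
f 16 1 17
f 16 17 3
f 17 1 18
f 17 18 3
f 18 1 2
f 18 2 3
f 20 22 19
f 23 20 19
f 19 22 21
f 21 23 19
f 20 26 22
f 24 20 23
f 24 26 20
f 22 26 21
f 25 23 21
f 21 26 25
f 25 24 23
f 26 24 25



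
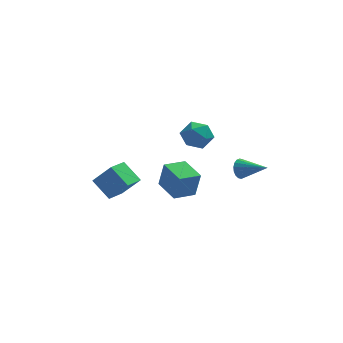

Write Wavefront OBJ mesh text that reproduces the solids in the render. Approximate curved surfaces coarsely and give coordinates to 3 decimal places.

v 1.066 -0.987 2.436
v 1.694 -1.499 3.038
v -0.194 -1.421 3.382
v 0.434 -1.933 3.984
v 0.471 -0.924 3.956
v 1.25 -0.656 3.372
v 0.25 -2.264 3.048
v 1.029 -1.996 2.464
v 1.19 -2.288 3.416
v 1.326 -1.46 3.978
v 0.174 -1.46 2.442
v 0.31 -0.632 3.004
v -0.637 -4.008 -0.15
v -0.346 -4.096 1.431
v -1.398 -2.549 0.071
v -1.107 -2.637 1.652
v 0.547 -3.363 -0.332
v 0.838 -3.451 1.249
v -0.214 -1.904 -0.111
v 0.077 -1.992 1.47
v 3.039 -2.673 1.215
v 3.382 -2.541 0.643
v 4.401 -3.567 1.825
v 3.455 -2.307 0.821
v 3.446 -2.146 1.077
v 3.356 -2.09 1.36
v 3.204 -2.148 1.615
v 3.019 -2.311 1.79
v 2.837 -2.546 1.852
v 2.696 -2.805 1.787
v 2.622 -3.039 1.609
v 2.631 -3.2 1.353
v 2.721 -3.256 1.07
v 2.874 -3.198 0.815
v 3.059 -3.035 0.64
v 3.24 -2.8 0.578
v -2.96 2.498 -3.38
v -3.9 3.405 -2.388
v -4.043 2.821 -4.702
v -4.983 3.728 -3.711
v -2.177 3.692 -3.729
v -3.117 4.599 -2.738
v -3.26 4.015 -5.052
v -4.2 4.922 -4.06
f 1 12 6
f 1 6 2
f 1 2 8
f 1 8 11
f 1 11 12
f 2 6 10
f 6 12 5
f 12 11 3
f 11 8 7
f 8 2 9
f 4 10 5
f 4 5 3
f 4 3 7
f 4 7 9
f 4 9 10
f 5 10 6
f 3 5 12
f 7 3 11
f 9 7 8
f 10 9 2
f 14 16 13
f 17 14 13
f 13 16 15
f 15 17 13
f 14 20 16
f 18 14 17
f 18 20 14
f 16 20 15
f 19 17 15
f 15 20 19
f 19 18 17
f 20 18 19
f 22 21 24
f 22 24 23
f 24 21 25
f 24 25 23
f 25 21 26
f 25 26 23
f 26 21 27
f 26 27 23
f 27 21 28
f 27 28 23
f 28 21 29
f 28 29 23
f 29 21 30
f 29 30 23
f 30 21 31
f 30 31 23
f 31 21 32
f 31 32 23
f 32 21 33
f 32 33 23
f 33 21 34
f 33 34 23
f 34 21 35
f 34 35 23
f 35 21 36
f 35 36 23
f 36 21 22
f 36 22 23
f 38 40 37
f 41 38 37
f 37 40 39
f 39 41 37
f 38 44 40
f 42 38 41
f 42 44 38
f 40 44 39
f 43 41 39
f 39 44 43
f 43 42 41
f 44 42 43

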